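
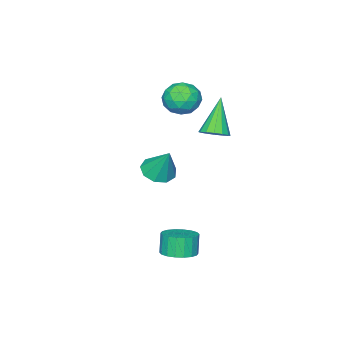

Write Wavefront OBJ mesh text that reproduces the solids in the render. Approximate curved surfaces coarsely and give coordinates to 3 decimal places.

v 2.808 1.42 -4.305
v 3.511 1.831 -4.029
v 3.215 1.632 -2.978
v 2.512 1.22 -3.255
v 3.251 2.111 -4.05
v 2.954 1.912 -2.999
v 2.903 2.254 -4.121
v 2.606 2.055 -3.07
v 2.536 2.232 -4.228
v 2.24 2.032 -3.177
v 2.223 2.049 -4.351
v 1.927 1.849 -3.3
v 2.026 1.741 -4.465
v 1.73 1.541 -3.414
v 1.984 1.369 -4.547
v 1.688 1.17 -3.496
v 2.105 1.008 -4.582
v 1.809 0.809 -3.531
v 2.366 0.728 -4.561
v 2.069 0.529 -3.51
v 2.714 0.585 -4.49
v 2.417 0.386 -3.439
v 3.08 0.608 -4.383
v 2.784 0.408 -3.332
v 3.393 0.791 -4.26
v 3.097 0.591 -3.209
v 3.59 1.099 -4.146
v 3.294 0.899 -3.095
v 3.632 1.47 -4.064
v 3.336 1.271 -3.013
v -0.922 0.224 1.285
v -0.503 -0.369 1.358
v -1.998 -0.324 3.015
v -0.325 -0.099 1.554
v -0.308 0.258 1.677
v -0.455 0.605 1.696
v -0.727 0.851 1.605
v -1.052 0.928 1.427
v -1.342 0.817 1.212
v -1.519 0.547 1.016
v -1.537 0.191 0.892
v -1.389 -0.157 0.873
v -1.117 -0.402 0.965
v -0.792 -0.48 1.142
v 3.379 0.74 1.097
v 4.201 0.625 1.078
v 3.521 1.52 2.543
v 4.068 1.116 0.826
v 3.613 1.431 0.701
v 3.048 1.423 0.761
v 2.639 1.095 0.977
v 2.576 0.601 1.25
v 2.889 0.172 1.451
v 3.431 0.009 1.486
v 3.95 0.187 1.339
v -2.357 -2.451 2.301
v -1.714 -2.624 1.542
v -3.286 -3.696 1.798
v -2.643 -3.869 1.039
v -2.362 -4.054 1.99
v -1.788 -3.285 2.301
v -3.212 -3.035 1.039
v -2.638 -2.266 1.35
v -2.243 -2.984 0.762
v -1.717 -3.614 1.35
v -3.283 -2.706 1.99
v -2.757 -3.336 2.578
v -1.954 -2.428 1.966
v -3.046 -3.892 1.374
v -2.881 -4.001 1.933
v -2.503 -4.102 1.487
v -1.997 -2.817 2.412
v -1.619 -2.918 1.966
v -2 -3.759 2.229
v -3.381 -3.402 1.374
v -3.003 -3.503 0.928
v -2.497 -2.218 1.853
v -2.119 -2.319 1.407
v -3 -2.561 1.111
v -1.887 -2.741 1.061
v -2.433 -3.473 0.765
v -2.767 -2.983 0.765
v -2.43 -2.531 0.948
v -1.578 -3.112 1.407
v -2.124 -3.844 1.111
v -1.959 -3.953 1.67
v -1.621 -3.501 1.853
v -1.889 -3.324 0.948
v -2.876 -2.476 2.229
v -3.422 -3.208 1.933
v -3.379 -2.819 1.487
v -3.041 -2.367 1.67
v -2.567 -2.847 2.575
v -3.113 -3.579 2.279
v -2.57 -3.789 2.392
v -2.233 -3.337 2.575
v -3.111 -2.996 2.392
f 2 1 5
f 2 5 3
f 3 5 6
f 3 6 4
f 5 1 7
f 5 7 6
f 6 7 8
f 6 8 4
f 7 1 9
f 7 9 8
f 8 9 10
f 8 10 4
f 9 1 11
f 9 11 10
f 10 11 12
f 10 12 4
f 11 1 13
f 11 13 12
f 12 13 14
f 12 14 4
f 13 1 15
f 13 15 14
f 14 15 16
f 14 16 4
f 15 1 17
f 15 17 16
f 16 17 18
f 16 18 4
f 17 1 19
f 17 19 18
f 18 19 20
f 18 20 4
f 19 1 21
f 19 21 20
f 20 21 22
f 20 22 4
f 21 1 23
f 21 23 22
f 22 23 24
f 22 24 4
f 23 1 25
f 23 25 24
f 24 25 26
f 24 26 4
f 25 1 27
f 25 27 26
f 26 27 28
f 26 28 4
f 27 1 29
f 27 29 28
f 28 29 30
f 28 30 4
f 29 1 2
f 29 2 30
f 30 2 3
f 30 3 4
f 32 31 34
f 32 34 33
f 34 31 35
f 34 35 33
f 35 31 36
f 35 36 33
f 36 31 37
f 36 37 33
f 37 31 38
f 37 38 33
f 38 31 39
f 38 39 33
f 39 31 40
f 39 40 33
f 40 31 41
f 40 41 33
f 41 31 42
f 41 42 33
f 42 31 43
f 42 43 33
f 43 31 44
f 43 44 33
f 44 31 32
f 44 32 33
f 46 45 48
f 46 48 47
f 48 45 49
f 48 49 47
f 49 45 50
f 49 50 47
f 50 45 51
f 50 51 47
f 51 45 52
f 51 52 47
f 52 45 53
f 52 53 47
f 53 45 54
f 53 54 47
f 54 45 55
f 54 55 47
f 55 45 46
f 55 46 47
f 56 93 72
f 93 67 96
f 72 96 61
f 93 96 72
f 56 72 68
f 72 61 73
f 68 73 57
f 72 73 68
f 56 68 77
f 68 57 78
f 77 78 63
f 68 78 77
f 56 77 89
f 77 63 92
f 89 92 66
f 77 92 89
f 56 89 93
f 89 66 97
f 93 97 67
f 89 97 93
f 57 73 84
f 73 61 87
f 84 87 65
f 73 87 84
f 61 96 74
f 96 67 95
f 74 95 60
f 96 95 74
f 67 97 94
f 97 66 90
f 94 90 58
f 97 90 94
f 66 92 91
f 92 63 79
f 91 79 62
f 92 79 91
f 63 78 83
f 78 57 80
f 83 80 64
f 78 80 83
f 59 85 71
f 85 65 86
f 71 86 60
f 85 86 71
f 59 71 69
f 71 60 70
f 69 70 58
f 71 70 69
f 59 69 76
f 69 58 75
f 76 75 62
f 69 75 76
f 59 76 81
f 76 62 82
f 81 82 64
f 76 82 81
f 59 81 85
f 81 64 88
f 85 88 65
f 81 88 85
f 60 86 74
f 86 65 87
f 74 87 61
f 86 87 74
f 58 70 94
f 70 60 95
f 94 95 67
f 70 95 94
f 62 75 91
f 75 58 90
f 91 90 66
f 75 90 91
f 64 82 83
f 82 62 79
f 83 79 63
f 82 79 83
f 65 88 84
f 88 64 80
f 84 80 57
f 88 80 84



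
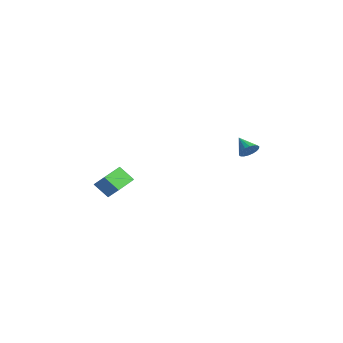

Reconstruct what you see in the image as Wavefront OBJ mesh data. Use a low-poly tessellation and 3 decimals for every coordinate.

v 2.991 2.952 -1.744
v 3.229 2.567 -1.432
v 2.149 2.928 -1.136
v 3.3 2.775 -1.325
v 3.31 3.019 -1.301
v 3.257 3.249 -1.365
v 3.151 3.421 -1.504
v 3.014 3.499 -1.691
v 2.872 3.47 -1.888
v 2.754 3.338 -2.057
v 2.683 3.129 -2.164
v 2.673 2.886 -2.188
v 2.726 2.656 -2.124
v 2.832 2.484 -1.985
v 2.969 2.405 -1.798
v 3.11 2.435 -1.6
v 1.007 -4.378 -3.079
v 1.697 -4.209 -2.433
v 0.478 -3.244 -2.811
v 1.167 -3.075 -2.165
v 1.573 -3.945 -3.795
v 2.262 -3.776 -3.149
v 1.043 -2.811 -3.527
v 1.733 -2.642 -2.881
f 2 1 4
f 2 4 3
f 4 1 5
f 4 5 3
f 5 1 6
f 5 6 3
f 6 1 7
f 6 7 3
f 7 1 8
f 7 8 3
f 8 1 9
f 8 9 3
f 9 1 10
f 9 10 3
f 10 1 11
f 10 11 3
f 11 1 12
f 11 12 3
f 12 1 13
f 12 13 3
f 13 1 14
f 13 14 3
f 14 1 15
f 14 15 3
f 15 1 16
f 15 16 3
f 16 1 2
f 16 2 3
f 18 20 17
f 21 18 17
f 17 20 19
f 19 21 17
f 18 24 20
f 22 18 21
f 22 24 18
f 20 24 19
f 23 21 19
f 19 24 23
f 23 22 21
f 24 22 23



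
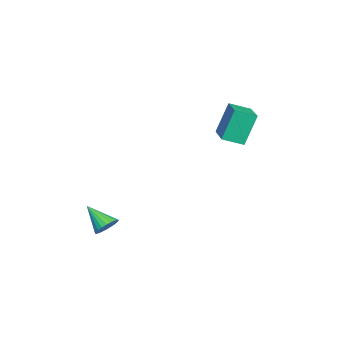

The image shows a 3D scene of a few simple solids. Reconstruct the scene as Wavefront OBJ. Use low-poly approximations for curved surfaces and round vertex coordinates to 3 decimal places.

v 0.951 -0.12 -4.15
v 1.431 -0.11 -3.978
v 0.689 -0.98 -3.37
v 1.336 0.033 -3.853
v 1.174 0.149 -3.779
v 0.974 0.218 -3.769
v 0.77 0.229 -3.826
v 0.597 0.18 -3.938
v 0.485 0.078 -4.087
v 0.454 -0.057 -4.247
v 0.509 -0.204 -4.39
v 0.64 -0.336 -4.492
v 0.825 -0.431 -4.535
v 1.031 -0.472 -4.511
v 1.224 -0.452 -4.424
v 1.37 -0.375 -4.291
v 1.443 -0.254 -4.133
v -3.825 2.246 -0.934
v -4.203 2.607 0.397
v -4.151 2.997 -1.23
v -4.528 3.357 0.102
v -2.412 2.943 -0.722
v -2.789 3.303 0.61
v -2.737 3.693 -1.017
v -3.115 4.054 0.314
f 2 1 4
f 2 4 3
f 4 1 5
f 4 5 3
f 5 1 6
f 5 6 3
f 6 1 7
f 6 7 3
f 7 1 8
f 7 8 3
f 8 1 9
f 8 9 3
f 9 1 10
f 9 10 3
f 10 1 11
f 10 11 3
f 11 1 12
f 11 12 3
f 12 1 13
f 12 13 3
f 13 1 14
f 13 14 3
f 14 1 15
f 14 15 3
f 15 1 16
f 15 16 3
f 16 1 17
f 16 17 3
f 17 1 2
f 17 2 3
f 19 21 18
f 22 19 18
f 18 21 20
f 20 22 18
f 19 25 21
f 23 19 22
f 23 25 19
f 21 25 20
f 24 22 20
f 20 25 24
f 24 23 22
f 25 23 24



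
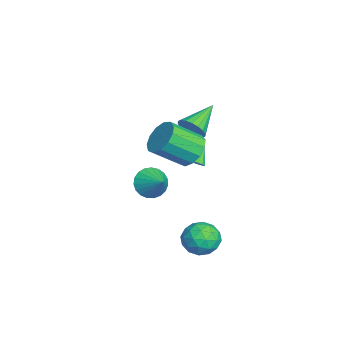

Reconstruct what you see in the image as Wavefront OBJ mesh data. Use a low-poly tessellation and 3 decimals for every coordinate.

v -2.928 0.658 0.641
v -2.424 0.654 1.374
v -4.372 1.882 1.639
v -2.291 0.971 1.178
v -2.284 1.227 0.875
v -2.405 1.369 0.526
v -2.629 1.371 0.199
v -2.913 1.232 -0.04
v -3.199 0.979 -0.144
v -3.432 0.662 -0.093
v -3.565 0.345 0.104
v -3.571 0.09 0.406
v -3.451 -0.053 0.756
v -3.227 -0.055 1.082
v -2.943 0.085 1.321
v -2.657 0.338 1.426
v -2.268 0.903 -1.643
v -1.947 0.705 -1.3
v -2.872 1.357 -0.817
v -1.844 0.964 -1.367
v -1.875 1.204 -1.521
v -2.031 1.349 -1.715
v -2.262 1.352 -1.885
v -2.495 1.212 -1.979
v -2.656 0.974 -1.966
v -2.694 0.714 -1.851
v -2.596 0.514 -1.669
v -2.394 0.437 -1.48
v -2.153 0.508 -1.342
v 1.695 0.479 1.749
v 2.348 1.095 2.367
v 2.698 -0.523 3.61
v 2.045 -1.139 2.991
v 1.784 1.153 2.601
v 2.133 -0.465 3.844
v 1.191 0.997 2.564
v 1.54 -0.621 3.807
v 0.758 0.676 2.269
v 1.107 -0.942 3.512
v 0.623 0.293 1.808
v 0.972 -1.325 3.051
v 0.828 -0.031 1.329
v 1.178 -1.649 2.571
v 1.309 -0.193 0.982
v 1.658 -1.811 2.225
v 1.912 -0.142 0.879
v 2.262 -1.76 2.122
v 2.447 0.107 1.052
v 2.796 -1.512 2.295
v 2.742 0.473 1.446
v 3.092 -1.145 2.689
v 2.706 0.842 1.936
v 3.055 -0.777 3.179
v 2.93 1.872 -3.669
v 3.771 1.409 -3.103
v 2.769 0.371 -4.657
v 3.61 -0.092 -4.091
v 2.634 0.095 -3.586
v 2.733 1.022 -2.975
v 3.807 0.758 -4.785
v 3.906 1.685 -4.174
v 4.313 0.721 -3.792
v 3.588 0.311 -3.051
v 2.952 1.469 -4.709
v 2.227 1.059 -3.968
v 3.364 1.772 -3.3
v 3.176 0.008 -4.46
v 2.602 0.117 -4.164
v 3.096 -0.155 -3.831
v 2.755 1.544 -3.225
v 3.249 1.272 -2.892
v 2.581 0.5 -3.175
v 3.291 0.508 -4.868
v 3.785 0.236 -4.535
v 3.444 1.935 -3.929
v 3.938 1.663 -3.596
v 3.959 1.28 -4.585
v 4.177 1.095 -3.372
v 4.083 0.214 -3.952
v 4.198 0.713 -4.36
v 4.257 1.258 -4.001
v 3.751 0.854 -2.936
v 3.657 -0.028 -3.517
v 3.083 0.082 -3.22
v 3.142 0.627 -2.861
v 4.07 0.45 -3.341
v 2.883 1.808 -4.243
v 2.789 0.926 -4.824
v 3.398 1.153 -4.899
v 3.457 1.698 -4.54
v 2.457 1.566 -3.808
v 2.363 0.685 -4.388
v 2.283 0.522 -3.759
v 2.342 1.067 -3.4
v 2.47 1.33 -4.419
v -2.846 -1.53 -3.518
v -2.203 -1.762 -4.302
v -1.694 -0.89 -2.762
v -2.346 -1.37 -4.416
v -2.575 -1.006 -4.375
v -2.851 -0.732 -4.186
v -3.126 -0.596 -3.881
v -3.353 -0.621 -3.514
v -3.492 -0.804 -3.147
v -3.52 -1.112 -2.845
v -3.431 -1.492 -2.659
v -3.241 -1.879 -2.622
v -2.983 -2.205 -2.74
v -2.701 -2.415 -2.992
v -2.445 -2.471 -3.335
v -2.257 -2.365 -3.71
v -2.172 -2.114 -4.052
f 2 1 4
f 2 4 3
f 4 1 5
f 4 5 3
f 5 1 6
f 5 6 3
f 6 1 7
f 6 7 3
f 7 1 8
f 7 8 3
f 8 1 9
f 8 9 3
f 9 1 10
f 9 10 3
f 10 1 11
f 10 11 3
f 11 1 12
f 11 12 3
f 12 1 13
f 12 13 3
f 13 1 14
f 13 14 3
f 14 1 15
f 14 15 3
f 15 1 16
f 15 16 3
f 16 1 2
f 16 2 3
f 18 17 20
f 18 20 19
f 20 17 21
f 20 21 19
f 21 17 22
f 21 22 19
f 22 17 23
f 22 23 19
f 23 17 24
f 23 24 19
f 24 17 25
f 24 25 19
f 25 17 26
f 25 26 19
f 26 17 27
f 26 27 19
f 27 17 28
f 27 28 19
f 28 17 29
f 28 29 19
f 29 17 18
f 29 18 19
f 31 30 34
f 31 34 32
f 32 34 35
f 32 35 33
f 34 30 36
f 34 36 35
f 35 36 37
f 35 37 33
f 36 30 38
f 36 38 37
f 37 38 39
f 37 39 33
f 38 30 40
f 38 40 39
f 39 40 41
f 39 41 33
f 40 30 42
f 40 42 41
f 41 42 43
f 41 43 33
f 42 30 44
f 42 44 43
f 43 44 45
f 43 45 33
f 44 30 46
f 44 46 45
f 45 46 47
f 45 47 33
f 46 30 48
f 46 48 47
f 47 48 49
f 47 49 33
f 48 30 50
f 48 50 49
f 49 50 51
f 49 51 33
f 50 30 52
f 50 52 51
f 51 52 53
f 51 53 33
f 52 30 31
f 52 31 53
f 53 31 32
f 53 32 33
f 54 91 70
f 91 65 94
f 70 94 59
f 91 94 70
f 54 70 66
f 70 59 71
f 66 71 55
f 70 71 66
f 54 66 75
f 66 55 76
f 75 76 61
f 66 76 75
f 54 75 87
f 75 61 90
f 87 90 64
f 75 90 87
f 54 87 91
f 87 64 95
f 91 95 65
f 87 95 91
f 55 71 82
f 71 59 85
f 82 85 63
f 71 85 82
f 59 94 72
f 94 65 93
f 72 93 58
f 94 93 72
f 65 95 92
f 95 64 88
f 92 88 56
f 95 88 92
f 64 90 89
f 90 61 77
f 89 77 60
f 90 77 89
f 61 76 81
f 76 55 78
f 81 78 62
f 76 78 81
f 57 83 69
f 83 63 84
f 69 84 58
f 83 84 69
f 57 69 67
f 69 58 68
f 67 68 56
f 69 68 67
f 57 67 74
f 67 56 73
f 74 73 60
f 67 73 74
f 57 74 79
f 74 60 80
f 79 80 62
f 74 80 79
f 57 79 83
f 79 62 86
f 83 86 63
f 79 86 83
f 58 84 72
f 84 63 85
f 72 85 59
f 84 85 72
f 56 68 92
f 68 58 93
f 92 93 65
f 68 93 92
f 60 73 89
f 73 56 88
f 89 88 64
f 73 88 89
f 62 80 81
f 80 60 77
f 81 77 61
f 80 77 81
f 63 86 82
f 86 62 78
f 82 78 55
f 86 78 82
f 97 96 99
f 97 99 98
f 99 96 100
f 99 100 98
f 100 96 101
f 100 101 98
f 101 96 102
f 101 102 98
f 102 96 103
f 102 103 98
f 103 96 104
f 103 104 98
f 104 96 105
f 104 105 98
f 105 96 106
f 105 106 98
f 106 96 107
f 106 107 98
f 107 96 108
f 107 108 98
f 108 96 109
f 108 109 98
f 109 96 110
f 109 110 98
f 110 96 111
f 110 111 98
f 111 96 112
f 111 112 98
f 112 96 97
f 112 97 98



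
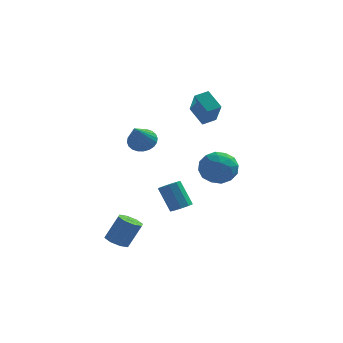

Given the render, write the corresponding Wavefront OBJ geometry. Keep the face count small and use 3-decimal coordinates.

v 2.171 -1.122 0.961
v 2.826 -1.454 1.855
v 0.714 -2.046 1.685
v 1.369 -2.378 2.579
v 1.067 -1.268 2.465
v 1.967 -0.697 2.017
v 1.573 -2.803 1.523
v 2.473 -2.232 1.075
v 2.456 -2.494 2.202
v 2.143 -1.544 2.784
v 1.397 -1.956 0.756
v 1.084 -1.006 1.338
v 2.627 -1.207 1.345
v 0.913 -2.293 2.195
v 0.736 -1.64 2.128
v 1.121 -1.836 2.654
v 2.122 -0.761 1.44
v 2.507 -0.957 1.965
v 1.473 -0.847 2.324
v 1.033 -2.543 1.575
v 1.418 -2.739 2.1
v 2.419 -1.664 0.886
v 2.804 -1.86 1.412
v 2.067 -2.653 1.216
v 2.794 -2.013 2.074
v 1.937 -2.556 2.499
v 2.057 -2.806 1.878
v 2.587 -2.471 1.615
v 2.61 -1.455 2.416
v 1.753 -1.999 2.841
v 1.576 -1.346 2.774
v 2.105 -1.01 2.512
v 2.393 -2.066 2.62
v 1.787 -1.501 0.699
v 0.93 -2.045 1.124
v 1.435 -2.49 1.028
v 1.964 -2.154 0.766
v 1.603 -0.944 1.041
v 0.746 -1.487 1.466
v 0.953 -1.029 1.925
v 1.483 -0.694 1.662
v 1.147 -1.434 0.92
v -3.548 -3.327 -3.28
v -2.916 -3.108 -3.64
v -2.199 -2.775 -2.18
v -2.832 -2.993 -1.82
v -3.288 -2.669 -3.558
v -2.571 -2.336 -2.098
v -3.812 -2.615 -3.313
v -3.096 -2.282 -1.853
v -4.182 -2.977 -3.048
v -3.466 -2.644 -1.588
v -4.181 -3.545 -2.92
v -3.464 -3.212 -1.46
v -3.809 -3.984 -3.002
v -3.092 -3.651 -1.542
v -3.284 -4.038 -3.247
v -2.568 -3.705 -1.787
v -2.914 -3.676 -3.512
v -2.198 -3.343 -2.052
v -2.579 0.742 2.577
v -2.134 0.163 2.122
v -2.861 -0.642 4.063
v -1.89 0.306 2.302
v -1.751 0.516 2.524
v -1.738 0.76 2.754
v -1.852 1.002 2.957
v -2.078 1.203 3.102
v -2.38 1.335 3.167
v -2.712 1.376 3.142
v -3.024 1.321 3.032
v -3.268 1.177 2.852
v -3.407 0.968 2.63
v -3.42 0.723 2.4
v -3.306 0.482 2.197
v -3.08 0.28 2.052
v -2.778 0.149 1.987
v -2.446 0.107 2.012
v -0.26 4.38 3.567
v 0.095 3.268 5.053
v 0.481 4.872 3.758
v 0.836 3.76 5.244
v 0.524 3.52 2.736
v 0.879 2.408 4.222
v 1.265 4.012 2.927
v 1.62 2.9 4.413
v -0.04 -3.72 -0.374
v 0.374 -4.087 -0.033
v -0.326 -3.547 1.396
v -0.74 -3.18 1.054
v 0.548 -3.683 -0.1
v -0.152 -3.143 1.329
v 0.447 -3.297 -0.295
v -0.253 -2.757 1.133
v 0.118 -3.108 -0.528
v -0.582 -2.569 0.901
v -0.285 -3.206 -0.688
v -0.985 -2.666 0.74
v -0.573 -3.544 -0.702
v -1.273 -3.005 0.727
v -0.612 -3.964 -0.562
v -1.312 -3.425 0.866
v -0.383 -4.27 -0.335
v -1.083 -3.731 1.094
v 0.006 -4.319 -0.126
v -0.694 -3.779 1.303
f 1 38 17
f 38 12 41
f 17 41 6
f 38 41 17
f 1 17 13
f 17 6 18
f 13 18 2
f 17 18 13
f 1 13 22
f 13 2 23
f 22 23 8
f 13 23 22
f 1 22 34
f 22 8 37
f 34 37 11
f 22 37 34
f 1 34 38
f 34 11 42
f 38 42 12
f 34 42 38
f 2 18 29
f 18 6 32
f 29 32 10
f 18 32 29
f 6 41 19
f 41 12 40
f 19 40 5
f 41 40 19
f 12 42 39
f 42 11 35
f 39 35 3
f 42 35 39
f 11 37 36
f 37 8 24
f 36 24 7
f 37 24 36
f 8 23 28
f 23 2 25
f 28 25 9
f 23 25 28
f 4 30 16
f 30 10 31
f 16 31 5
f 30 31 16
f 4 16 14
f 16 5 15
f 14 15 3
f 16 15 14
f 4 14 21
f 14 3 20
f 21 20 7
f 14 20 21
f 4 21 26
f 21 7 27
f 26 27 9
f 21 27 26
f 4 26 30
f 26 9 33
f 30 33 10
f 26 33 30
f 5 31 19
f 31 10 32
f 19 32 6
f 31 32 19
f 3 15 39
f 15 5 40
f 39 40 12
f 15 40 39
f 7 20 36
f 20 3 35
f 36 35 11
f 20 35 36
f 9 27 28
f 27 7 24
f 28 24 8
f 27 24 28
f 10 33 29
f 33 9 25
f 29 25 2
f 33 25 29
f 44 43 47
f 44 47 45
f 45 47 48
f 45 48 46
f 47 43 49
f 47 49 48
f 48 49 50
f 48 50 46
f 49 43 51
f 49 51 50
f 50 51 52
f 50 52 46
f 51 43 53
f 51 53 52
f 52 53 54
f 52 54 46
f 53 43 55
f 53 55 54
f 54 55 56
f 54 56 46
f 55 43 57
f 55 57 56
f 56 57 58
f 56 58 46
f 57 43 59
f 57 59 58
f 58 59 60
f 58 60 46
f 59 43 44
f 59 44 60
f 60 44 45
f 60 45 46
f 62 61 64
f 62 64 63
f 64 61 65
f 64 65 63
f 65 61 66
f 65 66 63
f 66 61 67
f 66 67 63
f 67 61 68
f 67 68 63
f 68 61 69
f 68 69 63
f 69 61 70
f 69 70 63
f 70 61 71
f 70 71 63
f 71 61 72
f 71 72 63
f 72 61 73
f 72 73 63
f 73 61 74
f 73 74 63
f 74 61 75
f 74 75 63
f 75 61 76
f 75 76 63
f 76 61 77
f 76 77 63
f 77 61 78
f 77 78 63
f 78 61 62
f 78 62 63
f 80 82 79
f 83 80 79
f 79 82 81
f 81 83 79
f 80 86 82
f 84 80 83
f 84 86 80
f 82 86 81
f 85 83 81
f 81 86 85
f 85 84 83
f 86 84 85
f 88 87 91
f 88 91 89
f 89 91 92
f 89 92 90
f 91 87 93
f 91 93 92
f 92 93 94
f 92 94 90
f 93 87 95
f 93 95 94
f 94 95 96
f 94 96 90
f 95 87 97
f 95 97 96
f 96 97 98
f 96 98 90
f 97 87 99
f 97 99 98
f 98 99 100
f 98 100 90
f 99 87 101
f 99 101 100
f 100 101 102
f 100 102 90
f 101 87 103
f 101 103 102
f 102 103 104
f 102 104 90
f 103 87 105
f 103 105 104
f 104 105 106
f 104 106 90
f 105 87 88
f 105 88 106
f 106 88 89
f 106 89 90



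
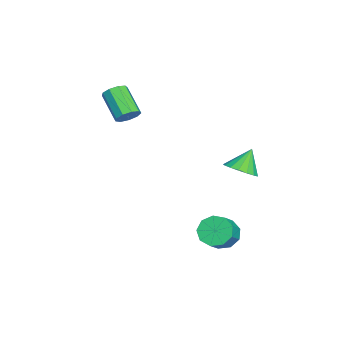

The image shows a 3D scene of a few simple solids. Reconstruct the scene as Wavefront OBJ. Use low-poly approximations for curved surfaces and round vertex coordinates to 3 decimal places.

v -1.319 -3.19 2.414
v -0.965 -3.594 2.473
v -1.868 -4.254 3.364
v -2.221 -3.85 3.306
v -0.904 -3.334 2.728
v -1.806 -3.994 3.619
v -1.036 -3.007 2.836
v -1.939 -3.667 3.728
v -1.301 -2.765 2.747
v -2.203 -3.425 3.638
v -1.574 -2.722 2.502
v -2.477 -3.382 3.394
v -1.728 -2.898 2.216
v -2.63 -3.558 3.107
v -1.69 -3.211 2.023
v -2.593 -3.871 2.914
v -1.479 -3.514 2.013
v -2.381 -4.174 2.904
v -1.192 -3.665 2.191
v -2.095 -4.325 3.082
v 0.97 1.356 1.082
v 1.442 1.884 1.128
v 0.47 1.724 1.978
v 1.194 2.014 0.936
v 0.894 1.992 0.777
v 0.612 1.825 0.688
v 0.412 1.55 0.69
v 0.34 1.231 0.781
v 0.412 0.94 0.941
v 0.612 0.745 1.134
v 0.895 0.689 1.315
v 1.194 0.786 1.442
v 1.443 1.014 1.487
v 1.583 1.319 1.44
v 1.583 1.634 1.31
v 1.784 0.785 -1.917
v 2.209 0.666 -2.473
v 2.98 0.456 -1.84
v 2.556 0.575 -1.283
v 2.231 1.134 -2.344
v 3.002 0.924 -1.711
v 2.044 1.439 -2.015
v 2.815 1.228 -1.382
v 1.736 1.438 -1.64
v 2.507 1.227 -1.007
v 1.45 1.131 -1.394
v 2.221 0.92 -0.761
v 1.321 0.663 -1.393
v 2.092 0.452 -0.76
v 1.409 0.252 -1.636
v 2.18 0.041 -1.003
v 1.672 0.091 -2.011
v 2.444 -0.12 -1.378
v 1.988 0.254 -2.342
v 2.76 0.044 -1.708
f 2 1 5
f 2 5 3
f 3 5 6
f 3 6 4
f 5 1 7
f 5 7 6
f 6 7 8
f 6 8 4
f 7 1 9
f 7 9 8
f 8 9 10
f 8 10 4
f 9 1 11
f 9 11 10
f 10 11 12
f 10 12 4
f 11 1 13
f 11 13 12
f 12 13 14
f 12 14 4
f 13 1 15
f 13 15 14
f 14 15 16
f 14 16 4
f 15 1 17
f 15 17 16
f 16 17 18
f 16 18 4
f 17 1 19
f 17 19 18
f 18 19 20
f 18 20 4
f 19 1 2
f 19 2 20
f 20 2 3
f 20 3 4
f 22 21 24
f 22 24 23
f 24 21 25
f 24 25 23
f 25 21 26
f 25 26 23
f 26 21 27
f 26 27 23
f 27 21 28
f 27 28 23
f 28 21 29
f 28 29 23
f 29 21 30
f 29 30 23
f 30 21 31
f 30 31 23
f 31 21 32
f 31 32 23
f 32 21 33
f 32 33 23
f 33 21 34
f 33 34 23
f 34 21 35
f 34 35 23
f 35 21 22
f 35 22 23
f 37 36 40
f 37 40 38
f 38 40 41
f 38 41 39
f 40 36 42
f 40 42 41
f 41 42 43
f 41 43 39
f 42 36 44
f 42 44 43
f 43 44 45
f 43 45 39
f 44 36 46
f 44 46 45
f 45 46 47
f 45 47 39
f 46 36 48
f 46 48 47
f 47 48 49
f 47 49 39
f 48 36 50
f 48 50 49
f 49 50 51
f 49 51 39
f 50 36 52
f 50 52 51
f 51 52 53
f 51 53 39
f 52 36 54
f 52 54 53
f 53 54 55
f 53 55 39
f 54 36 37
f 54 37 55
f 55 37 38
f 55 38 39



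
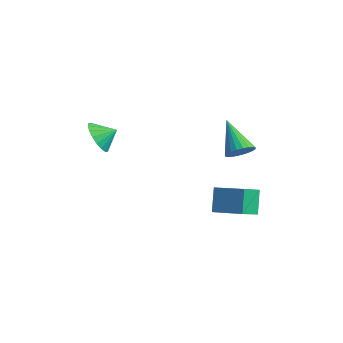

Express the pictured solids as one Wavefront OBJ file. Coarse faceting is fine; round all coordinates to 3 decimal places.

v -3.658 -1.345 3.019
v -2.881 -1.466 2.401
v -3.142 -0.595 3.521
v -3.126 -1.158 2.193
v -3.477 -0.888 2.148
v -3.863 -0.708 2.276
v -4.209 -0.654 2.551
v -4.446 -0.738 2.919
v -4.526 -0.941 3.306
v -4.435 -1.225 3.637
v -4.19 -1.532 3.845
v -3.839 -1.803 3.89
v -3.453 -1.983 3.762
v -3.107 -2.036 3.487
v -2.87 -1.953 3.119
v -2.789 -1.75 2.732
v 1.134 3.022 0.199
v 1.497 1.789 0.848
v 2.632 3.659 0.573
v 2.994 2.426 1.222
v 1.666 2.514 -1.062
v 2.028 1.281 -0.413
v 3.163 3.151 -0.688
v 3.526 1.918 -0.039
v 1.554 3.315 2.806
v 2.107 3.399 3.349
v 0.066 3.605 4.274
v 2.065 3.705 3.247
v 1.936 3.942 3.069
v 1.74 4.072 2.845
v 1.512 4.07 2.615
v 1.291 3.938 2.417
v 1.116 3.699 2.287
v 1.016 3.393 2.246
v 1.009 3.073 2.302
v 1.097 2.796 2.445
v 1.263 2.608 2.651
v 1.48 2.543 2.883
v 1.709 2.611 3.102
v 1.912 2.801 3.27
v 2.052 3.08 3.357
f 2 1 4
f 2 4 3
f 4 1 5
f 4 5 3
f 5 1 6
f 5 6 3
f 6 1 7
f 6 7 3
f 7 1 8
f 7 8 3
f 8 1 9
f 8 9 3
f 9 1 10
f 9 10 3
f 10 1 11
f 10 11 3
f 11 1 12
f 11 12 3
f 12 1 13
f 12 13 3
f 13 1 14
f 13 14 3
f 14 1 15
f 14 15 3
f 15 1 16
f 15 16 3
f 16 1 2
f 16 2 3
f 18 20 17
f 21 18 17
f 17 20 19
f 19 21 17
f 18 24 20
f 22 18 21
f 22 24 18
f 20 24 19
f 23 21 19
f 19 24 23
f 23 22 21
f 24 22 23
f 26 25 28
f 26 28 27
f 28 25 29
f 28 29 27
f 29 25 30
f 29 30 27
f 30 25 31
f 30 31 27
f 31 25 32
f 31 32 27
f 32 25 33
f 32 33 27
f 33 25 34
f 33 34 27
f 34 25 35
f 34 35 27
f 35 25 36
f 35 36 27
f 36 25 37
f 36 37 27
f 37 25 38
f 37 38 27
f 38 25 39
f 38 39 27
f 39 25 40
f 39 40 27
f 40 25 41
f 40 41 27
f 41 25 26
f 41 26 27



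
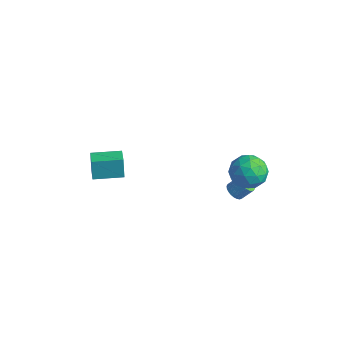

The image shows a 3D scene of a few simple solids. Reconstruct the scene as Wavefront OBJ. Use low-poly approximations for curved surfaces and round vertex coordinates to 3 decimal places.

v -4.798 -2.244 -3.837
v -5.093 -2.059 -2.46
v -3.734 -0.67 -3.82
v -4.028 -0.486 -2.444
v -3.812 -2.914 -3.536
v -4.106 -2.73 -2.16
v -2.747 -1.341 -3.52
v -3.042 -1.156 -2.143
v 3.182 3.909 -0.669
v 4.237 3.633 -0.098
v 2.983 2.007 -1.222
v 4.038 1.731 -0.651
v 3.046 2.041 0.006
v 3.169 3.217 0.348
v 4.051 2.423 -1.668
v 4.174 3.599 -1.326
v 4.774 2.715 -0.716
v 4.152 2.479 0.319
v 3.068 3.161 -1.639
v 2.446 2.925 -0.604
v 3.727 3.938 -0.335
v 3.493 1.702 -0.985
v 2.91 1.884 -0.598
v 3.53 1.722 -0.263
v 3.099 3.693 -0.072
v 3.719 3.531 0.263
v 3.019 2.595 0.324
v 3.501 2.109 -1.583
v 4.121 1.947 -1.248
v 3.69 3.918 -1.057
v 4.31 3.756 -0.722
v 4.201 3.045 -1.644
v 4.662 3.236 -0.363
v 4.546 2.118 -0.688
v 4.554 2.525 -1.286
v 4.626 3.216 -1.085
v 4.297 3.097 0.246
v 4.18 1.979 -0.08
v 3.597 2.162 0.307
v 3.669 2.852 0.508
v 4.613 2.557 -0.118
v 3.04 3.661 -1.24
v 2.923 2.543 -1.566
v 3.551 2.788 -1.828
v 3.623 3.478 -1.627
v 2.674 3.522 -0.632
v 2.558 2.404 -0.957
v 2.594 2.424 -0.235
v 2.666 3.115 -0.034
v 2.607 3.083 -1.202
v 2.801 2.518 -3.08
v 3.194 2.804 -3.497
v 3.611 3.369 -2.716
v 3.219 3.082 -2.3
v 2.997 2.957 -3.503
v 3.414 3.522 -2.722
v 2.77 3.043 -3.444
v 3.187 3.608 -2.663
v 2.548 3.05 -3.33
v 2.965 3.614 -2.549
v 2.365 2.975 -3.178
v 2.782 3.54 -2.397
v 2.248 2.831 -3.011
v 2.665 3.395 -2.23
v 2.215 2.639 -2.855
v 2.632 3.203 -2.074
v 2.272 2.428 -2.733
v 2.689 2.993 -1.952
v 2.409 2.231 -2.664
v 2.826 2.796 -1.883
v 2.606 2.078 -2.658
v 3.023 2.643 -1.877
v 2.833 1.992 -2.717
v 3.25 2.557 -1.936
v 3.055 1.986 -2.831
v 3.472 2.55 -2.05
v 3.238 2.06 -2.983
v 3.655 2.625 -2.202
v 3.355 2.205 -3.15
v 3.772 2.769 -2.369
v 3.388 2.397 -3.306
v 3.805 2.961 -2.525
v 3.331 2.607 -3.428
v 3.748 3.172 -2.647
f 2 4 1
f 5 2 1
f 1 4 3
f 3 5 1
f 2 8 4
f 6 2 5
f 6 8 2
f 4 8 3
f 7 5 3
f 3 8 7
f 7 6 5
f 8 6 7
f 9 46 25
f 46 20 49
f 25 49 14
f 46 49 25
f 9 25 21
f 25 14 26
f 21 26 10
f 25 26 21
f 9 21 30
f 21 10 31
f 30 31 16
f 21 31 30
f 9 30 42
f 30 16 45
f 42 45 19
f 30 45 42
f 9 42 46
f 42 19 50
f 46 50 20
f 42 50 46
f 10 26 37
f 26 14 40
f 37 40 18
f 26 40 37
f 14 49 27
f 49 20 48
f 27 48 13
f 49 48 27
f 20 50 47
f 50 19 43
f 47 43 11
f 50 43 47
f 19 45 44
f 45 16 32
f 44 32 15
f 45 32 44
f 16 31 36
f 31 10 33
f 36 33 17
f 31 33 36
f 12 38 24
f 38 18 39
f 24 39 13
f 38 39 24
f 12 24 22
f 24 13 23
f 22 23 11
f 24 23 22
f 12 22 29
f 22 11 28
f 29 28 15
f 22 28 29
f 12 29 34
f 29 15 35
f 34 35 17
f 29 35 34
f 12 34 38
f 34 17 41
f 38 41 18
f 34 41 38
f 13 39 27
f 39 18 40
f 27 40 14
f 39 40 27
f 11 23 47
f 23 13 48
f 47 48 20
f 23 48 47
f 15 28 44
f 28 11 43
f 44 43 19
f 28 43 44
f 17 35 36
f 35 15 32
f 36 32 16
f 35 32 36
f 18 41 37
f 41 17 33
f 37 33 10
f 41 33 37
f 52 51 55
f 52 55 53
f 53 55 56
f 53 56 54
f 55 51 57
f 55 57 56
f 56 57 58
f 56 58 54
f 57 51 59
f 57 59 58
f 58 59 60
f 58 60 54
f 59 51 61
f 59 61 60
f 60 61 62
f 60 62 54
f 61 51 63
f 61 63 62
f 62 63 64
f 62 64 54
f 63 51 65
f 63 65 64
f 64 65 66
f 64 66 54
f 65 51 67
f 65 67 66
f 66 67 68
f 66 68 54
f 67 51 69
f 67 69 68
f 68 69 70
f 68 70 54
f 69 51 71
f 69 71 70
f 70 71 72
f 70 72 54
f 71 51 73
f 71 73 72
f 72 73 74
f 72 74 54
f 73 51 75
f 73 75 74
f 74 75 76
f 74 76 54
f 75 51 77
f 75 77 76
f 76 77 78
f 76 78 54
f 77 51 79
f 77 79 78
f 78 79 80
f 78 80 54
f 79 51 81
f 79 81 80
f 80 81 82
f 80 82 54
f 81 51 83
f 81 83 82
f 82 83 84
f 82 84 54
f 83 51 52
f 83 52 84
f 84 52 53
f 84 53 54



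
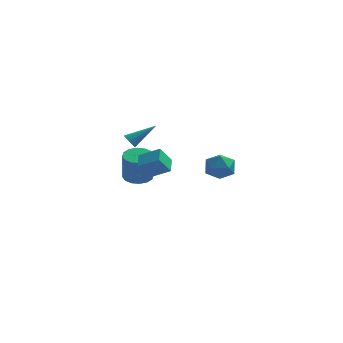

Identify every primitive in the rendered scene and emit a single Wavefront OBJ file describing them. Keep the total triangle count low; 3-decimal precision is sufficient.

v -2.902 1.495 0.661
v -2.618 1.538 0.227
v -1.478 2.185 1.659
v -2.736 1.756 0.244
v -2.891 1.915 0.355
v -3.049 1.978 0.537
v -3.173 1.93 0.748
v -3.235 1.782 0.938
v -3.22 1.568 1.065
v -3.133 1.338 1.1
v -2.992 1.144 1.034
v -2.831 1.03 0.882
v -2.686 1.022 0.68
v -2.59 1.123 0.474
v -2.566 1.309 0.31
v -2.073 -1.509 0.173
v -0.871 -1.671 0.81
v -2.126 -0.482 0.535
v -0.925 -0.644 1.173
v -1.475 -1.116 -0.853
v -0.274 -1.278 -0.215
v -1.529 -0.089 -0.49
v -0.327 -0.251 0.147
v -2.733 3.807 -3.227
v -1.864 3.552 -3.313
v -1.797 3.139 -1.419
v -2.667 3.393 -1.333
v -1.847 4.012 -3.214
v -1.78 3.599 -1.319
v -2.068 4.417 -3.118
v -2.001 4.004 -1.223
v -2.466 4.659 -3.051
v -2.399 4.245 -1.156
v -2.937 4.672 -3.031
v -2.87 4.258 -1.137
v -3.353 4.453 -3.064
v -3.286 4.04 -1.17
v -3.603 4.061 -3.141
v -3.536 3.648 -1.247
v -3.62 3.601 -3.241
v -3.553 3.188 -1.346
v -3.399 3.196 -3.337
v -3.332 2.783 -1.442
v -3.001 2.955 -3.404
v -2.934 2.541 -1.509
v -2.53 2.942 -3.423
v -2.463 2.528 -1.529
v -2.114 3.16 -3.39
v -2.047 2.747 -1.496
v 1.87 -3.781 1.974
v 2.583 -3.185 2.086
v 2.677 -4.555 0.954
v 3.39 -3.959 1.066
v 3.158 -4.546 1.757
v 2.659 -4.068 2.387
v 2.601 -3.672 0.653
v 2.102 -3.194 1.283
v 3.035 -3.118 1.269
v 3.379 -3.658 1.952
v 1.881 -4.082 1.088
v 2.225 -4.622 1.771
f 2 1 4
f 2 4 3
f 4 1 5
f 4 5 3
f 5 1 6
f 5 6 3
f 6 1 7
f 6 7 3
f 7 1 8
f 7 8 3
f 8 1 9
f 8 9 3
f 9 1 10
f 9 10 3
f 10 1 11
f 10 11 3
f 11 1 12
f 11 12 3
f 12 1 13
f 12 13 3
f 13 1 14
f 13 14 3
f 14 1 15
f 14 15 3
f 15 1 2
f 15 2 3
f 17 19 16
f 20 17 16
f 16 19 18
f 18 20 16
f 17 23 19
f 21 17 20
f 21 23 17
f 19 23 18
f 22 20 18
f 18 23 22
f 22 21 20
f 23 21 22
f 25 24 28
f 25 28 26
f 26 28 29
f 26 29 27
f 28 24 30
f 28 30 29
f 29 30 31
f 29 31 27
f 30 24 32
f 30 32 31
f 31 32 33
f 31 33 27
f 32 24 34
f 32 34 33
f 33 34 35
f 33 35 27
f 34 24 36
f 34 36 35
f 35 36 37
f 35 37 27
f 36 24 38
f 36 38 37
f 37 38 39
f 37 39 27
f 38 24 40
f 38 40 39
f 39 40 41
f 39 41 27
f 40 24 42
f 40 42 41
f 41 42 43
f 41 43 27
f 42 24 44
f 42 44 43
f 43 44 45
f 43 45 27
f 44 24 46
f 44 46 45
f 45 46 47
f 45 47 27
f 46 24 48
f 46 48 47
f 47 48 49
f 47 49 27
f 48 24 25
f 48 25 49
f 49 25 26
f 49 26 27
f 50 61 55
f 50 55 51
f 50 51 57
f 50 57 60
f 50 60 61
f 51 55 59
f 55 61 54
f 61 60 52
f 60 57 56
f 57 51 58
f 53 59 54
f 53 54 52
f 53 52 56
f 53 56 58
f 53 58 59
f 54 59 55
f 52 54 61
f 56 52 60
f 58 56 57
f 59 58 51



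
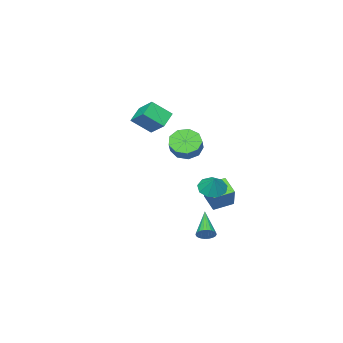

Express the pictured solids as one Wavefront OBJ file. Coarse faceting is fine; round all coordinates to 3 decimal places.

v 1.128 2.402 -1.306
v 1.685 1.761 -1.168
v 1.572 2.978 -0.414
v 1.918 2.154 -1.538
v 1.782 2.663 -1.799
v 1.34 3.05 -1.83
v 0.799 3.134 -1.615
v 0.412 2.875 -1.255
v 0.36 2.395 -0.919
v 0.668 1.918 -0.764
v 1.191 1.668 -0.862
v 0.304 1.685 -3.472
v 0.019 0.676 -2.737
v -0.818 2.234 -3.154
v -1.104 1.226 -2.419
v 1.064 2.454 -2.121
v 0.778 1.446 -1.386
v -0.059 3.004 -1.803
v -0.344 1.995 -1.068
v 3.785 4.487 -3.59
v 4.255 4.24 -3.382
v 2.695 3.333 -2.49
v 4.225 4.406 -3.237
v 4.129 4.584 -3.146
v 3.98 4.748 -3.122
v 3.801 4.871 -3.169
v 3.62 4.937 -3.281
v 3.464 4.933 -3.439
v 3.356 4.862 -3.62
v 3.314 4.733 -3.797
v 3.344 4.567 -3.942
v 3.44 4.389 -4.033
v 3.589 4.226 -4.057
v 3.768 4.102 -4.01
v 3.949 4.037 -3.899
v 4.105 4.04 -3.74
v 4.213 4.112 -3.559
v 0.22 -3.437 1.341
v -0.778 -3.746 2.029
v 0.402 -2.177 2.172
v -0.595 -2.485 2.859
v 1.135 -4.215 2.321
v 0.138 -4.523 3.008
v 1.318 -2.954 3.151
v 0.32 -3.263 3.839
v 3.311 2.514 2.358
v 4.002 2.481 1.736
v 4.7 3.073 2.481
v 4.009 3.106 3.102
v 3.653 3.005 1.646
v 4.351 3.597 2.391
v 3.144 3.3 1.889
v 3.843 3.892 2.634
v 2.713 3.227 2.351
v 3.412 3.819 3.096
v 2.562 2.82 2.817
v 3.26 3.412 3.561
v 2.761 2.27 3.067
v 3.459 2.862 3.812
v 3.217 1.834 2.986
v 3.916 2.426 3.73
v 3.717 1.717 2.61
v 4.416 2.309 3.355
v 4.027 1.972 2.117
v 4.725 2.564 2.862
f 2 1 4
f 2 4 3
f 4 1 5
f 4 5 3
f 5 1 6
f 5 6 3
f 6 1 7
f 6 7 3
f 7 1 8
f 7 8 3
f 8 1 9
f 8 9 3
f 9 1 10
f 9 10 3
f 10 1 11
f 10 11 3
f 11 1 2
f 11 2 3
f 13 15 12
f 16 13 12
f 12 15 14
f 14 16 12
f 13 19 15
f 17 13 16
f 17 19 13
f 15 19 14
f 18 16 14
f 14 19 18
f 18 17 16
f 19 17 18
f 21 20 23
f 21 23 22
f 23 20 24
f 23 24 22
f 24 20 25
f 24 25 22
f 25 20 26
f 25 26 22
f 26 20 27
f 26 27 22
f 27 20 28
f 27 28 22
f 28 20 29
f 28 29 22
f 29 20 30
f 29 30 22
f 30 20 31
f 30 31 22
f 31 20 32
f 31 32 22
f 32 20 33
f 32 33 22
f 33 20 34
f 33 34 22
f 34 20 35
f 34 35 22
f 35 20 36
f 35 36 22
f 36 20 37
f 36 37 22
f 37 20 21
f 37 21 22
f 39 41 38
f 42 39 38
f 38 41 40
f 40 42 38
f 39 45 41
f 43 39 42
f 43 45 39
f 41 45 40
f 44 42 40
f 40 45 44
f 44 43 42
f 45 43 44
f 47 46 50
f 47 50 48
f 48 50 51
f 48 51 49
f 50 46 52
f 50 52 51
f 51 52 53
f 51 53 49
f 52 46 54
f 52 54 53
f 53 54 55
f 53 55 49
f 54 46 56
f 54 56 55
f 55 56 57
f 55 57 49
f 56 46 58
f 56 58 57
f 57 58 59
f 57 59 49
f 58 46 60
f 58 60 59
f 59 60 61
f 59 61 49
f 60 46 62
f 60 62 61
f 61 62 63
f 61 63 49
f 62 46 64
f 62 64 63
f 63 64 65
f 63 65 49
f 64 46 47
f 64 47 65
f 65 47 48
f 65 48 49



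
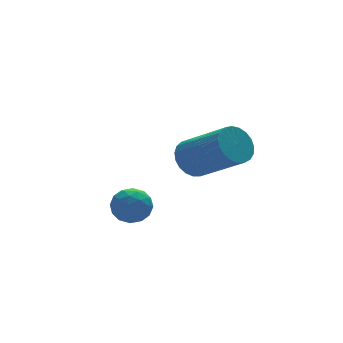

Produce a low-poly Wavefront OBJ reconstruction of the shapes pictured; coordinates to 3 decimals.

v -0.631 1.583 2.753
v -0.103 1.497 2.285
v 0.638 0.091 3.38
v 0.111 0.177 3.847
v 0.01 1.699 2.468
v 0.751 0.293 3.563
v 0.012 1.881 2.701
v 0.753 0.475 3.795
v -0.097 2.012 2.942
v 0.644 0.605 4.037
v -0.298 2.068 3.151
v 0.443 0.662 4.245
v -0.557 2.041 3.291
v 0.184 0.634 4.385
v -0.828 1.934 3.337
v -0.087 0.528 4.432
v -1.065 1.767 3.283
v -0.324 0.361 4.378
v -1.227 1.568 3.137
v -0.486 0.162 4.232
v -1.286 1.371 2.925
v -0.545 -0.035 4.019
v -1.232 1.212 2.682
v -0.49 -0.195 3.777
v -1.073 1.116 2.452
v -0.332 -0.29 3.547
v -0.838 1.101 2.274
v -0.097 -0.305 3.369
v -0.567 1.17 2.179
v 0.174 -0.236 3.274
v -0.307 1.31 2.183
v 0.434 -0.096 3.277
v -3.635 -0.049 2.917
v -3.166 0.046 2.474
v -3.854 -0.986 2.486
v -3.385 -0.891 2.043
v -3.228 -0.989 2.668
v -3.093 -0.41 2.935
v -3.927 -0.53 2.025
v -3.792 0.049 2.292
v -3.347 -0.252 1.923
v -2.915 -0.535 2.32
v -4.105 -0.405 2.64
v -3.673 -0.688 3.037
v -3.381 0.081 2.734
v -3.639 -1.021 2.226
v -3.546 -1.078 2.594
v -3.271 -1.023 2.333
v -3.338 -0.187 3.004
v -3.063 -0.132 2.744
v -3.099 -0.74 2.857
v -3.957 -0.808 2.216
v -3.682 -0.753 1.956
v -3.749 0.083 2.627
v -3.474 0.138 2.366
v -3.921 -0.2 2.103
v -3.212 -0.038 2.149
v -3.341 -0.589 1.896
v -3.659 -0.377 1.886
v -3.58 -0.036 2.042
v -2.958 -0.205 2.383
v -3.087 -0.756 2.129
v -2.994 -0.814 2.496
v -2.915 -0.473 2.653
v -3.064 -0.38 2.059
v -3.933 -0.184 2.831
v -4.062 -0.735 2.577
v -4.105 -0.467 2.307
v -4.026 -0.126 2.464
v -3.679 -0.351 3.064
v -3.808 -0.902 2.811
v -3.44 -0.904 2.918
v -3.361 -0.563 3.074
v -3.956 -0.56 2.901
f 2 1 5
f 2 5 3
f 3 5 6
f 3 6 4
f 5 1 7
f 5 7 6
f 6 7 8
f 6 8 4
f 7 1 9
f 7 9 8
f 8 9 10
f 8 10 4
f 9 1 11
f 9 11 10
f 10 11 12
f 10 12 4
f 11 1 13
f 11 13 12
f 12 13 14
f 12 14 4
f 13 1 15
f 13 15 14
f 14 15 16
f 14 16 4
f 15 1 17
f 15 17 16
f 16 17 18
f 16 18 4
f 17 1 19
f 17 19 18
f 18 19 20
f 18 20 4
f 19 1 21
f 19 21 20
f 20 21 22
f 20 22 4
f 21 1 23
f 21 23 22
f 22 23 24
f 22 24 4
f 23 1 25
f 23 25 24
f 24 25 26
f 24 26 4
f 25 1 27
f 25 27 26
f 26 27 28
f 26 28 4
f 27 1 29
f 27 29 28
f 28 29 30
f 28 30 4
f 29 1 31
f 29 31 30
f 30 31 32
f 30 32 4
f 31 1 2
f 31 2 32
f 32 2 3
f 32 3 4
f 33 70 49
f 70 44 73
f 49 73 38
f 70 73 49
f 33 49 45
f 49 38 50
f 45 50 34
f 49 50 45
f 33 45 54
f 45 34 55
f 54 55 40
f 45 55 54
f 33 54 66
f 54 40 69
f 66 69 43
f 54 69 66
f 33 66 70
f 66 43 74
f 70 74 44
f 66 74 70
f 34 50 61
f 50 38 64
f 61 64 42
f 50 64 61
f 38 73 51
f 73 44 72
f 51 72 37
f 73 72 51
f 44 74 71
f 74 43 67
f 71 67 35
f 74 67 71
f 43 69 68
f 69 40 56
f 68 56 39
f 69 56 68
f 40 55 60
f 55 34 57
f 60 57 41
f 55 57 60
f 36 62 48
f 62 42 63
f 48 63 37
f 62 63 48
f 36 48 46
f 48 37 47
f 46 47 35
f 48 47 46
f 36 46 53
f 46 35 52
f 53 52 39
f 46 52 53
f 36 53 58
f 53 39 59
f 58 59 41
f 53 59 58
f 36 58 62
f 58 41 65
f 62 65 42
f 58 65 62
f 37 63 51
f 63 42 64
f 51 64 38
f 63 64 51
f 35 47 71
f 47 37 72
f 71 72 44
f 47 72 71
f 39 52 68
f 52 35 67
f 68 67 43
f 52 67 68
f 41 59 60
f 59 39 56
f 60 56 40
f 59 56 60
f 42 65 61
f 65 41 57
f 61 57 34
f 65 57 61



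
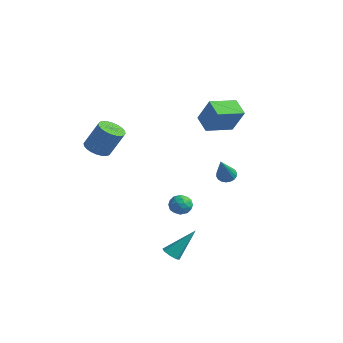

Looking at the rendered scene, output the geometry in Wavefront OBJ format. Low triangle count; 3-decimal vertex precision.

v 3.16 -1.944 -4.445
v 3.522 -1.718 -4.742
v 3.62 -0.796 -3.015
v 3.168 -1.539 -4.772
v 2.809 -1.597 -4.61
v 2.656 -1.858 -4.351
v 2.798 -2.169 -4.147
v 3.152 -2.348 -4.118
v 3.511 -2.29 -4.28
v 3.664 -2.029 -4.539
v 2.36 2.223 -0.559
v 2.831 2.32 -0.756
v 3.24 1.077 0.979
v 2.8 2.495 -0.608
v 2.682 2.616 -0.45
v 2.5 2.66 -0.314
v 2.29 2.616 -0.226
v 2.094 2.495 -0.204
v 1.951 2.32 -0.252
v 1.889 2.125 -0.362
v 1.92 1.95 -0.51
v 2.038 1.829 -0.668
v 2.22 1.786 -0.804
v 2.429 1.83 -0.892
v 2.625 1.951 -0.914
v 2.769 2.126 -0.865
v -3.277 -1.513 0.358
v -2.71 -2.013 0.286
v -2.095 -1.528 1.75
v -2.663 -1.027 1.822
v -2.592 -1.774 0.157
v -1.978 -1.288 1.621
v -2.579 -1.494 0.059
v -1.964 -1.009 1.522
v -2.672 -1.218 0.006
v -2.057 -0.732 1.47
v -2.857 -0.986 0.007
v -2.242 -0.5 1.47
v -3.106 -0.835 0.061
v -2.492 -0.349 1.525
v -3.381 -0.786 0.161
v -2.767 -0.301 1.624
v -3.641 -0.849 0.29
v -3.026 -0.363 1.754
v -3.845 -1.012 0.43
v -3.23 -0.527 1.894
v -3.962 -1.252 0.559
v -3.348 -0.766 2.023
v -3.976 -1.531 0.658
v -3.361 -1.046 2.121
v -3.883 -1.808 0.71
v -3.268 -1.322 2.174
v -3.698 -2.04 0.71
v -3.083 -1.554 2.173
v -3.448 -2.191 0.655
v -2.834 -1.705 2.119
v -3.173 -2.239 0.556
v -2.559 -1.754 2.019
v -2.914 -2.177 0.426
v -2.299 -1.691 1.89
v 0.723 0.745 -2.296
v 1.371 0.782 -2.234
v 0.829 -0.122 -2.886
v 1.477 -0.085 -2.824
v 1.108 -0.237 -2.308
v 1.042 0.3 -1.943
v 1.158 0.36 -3.177
v 1.092 0.897 -2.812
v 1.639 0.544 -2.778
v 1.609 0.175 -2.241
v 0.591 0.485 -2.879
v 0.561 0.116 -2.342
v 1.037 0.84 -2.213
v 1.163 -0.18 -2.907
v 0.946 -0.269 -2.604
v 1.326 -0.247 -2.567
v 0.844 0.556 -2.042
v 1.225 0.578 -2.006
v 1.071 -0.021 -2.05
v 0.975 0.082 -3.114
v 1.356 0.104 -3.078
v 0.874 0.907 -2.553
v 1.254 0.929 -2.516
v 1.129 0.681 -3.07
v 1.576 0.722 -2.496
v 1.639 0.212 -2.843
v 1.451 0.474 -3.05
v 1.412 0.789 -2.836
v 1.558 0.505 -2.181
v 1.621 -0.005 -2.528
v 1.404 -0.094 -2.225
v 1.365 0.221 -2.01
v 1.716 0.365 -2.501
v 0.579 0.665 -2.592
v 0.642 0.155 -2.939
v 0.835 0.439 -3.11
v 0.796 0.754 -2.895
v 0.561 0.448 -2.277
v 0.624 -0.062 -2.624
v 0.788 -0.129 -2.284
v 0.749 0.186 -2.07
v 0.484 0.295 -2.619
v 0.298 2.595 1.681
v -0.632 2.831 2.22
v 0.55 4.146 1.438
v -0.38 4.382 1.977
v 1.12 2.678 3.063
v 0.19 2.914 3.602
v 1.372 4.229 2.82
v 0.442 4.465 3.359
f 2 1 4
f 2 4 3
f 4 1 5
f 4 5 3
f 5 1 6
f 5 6 3
f 6 1 7
f 6 7 3
f 7 1 8
f 7 8 3
f 8 1 9
f 8 9 3
f 9 1 10
f 9 10 3
f 10 1 2
f 10 2 3
f 12 11 14
f 12 14 13
f 14 11 15
f 14 15 13
f 15 11 16
f 15 16 13
f 16 11 17
f 16 17 13
f 17 11 18
f 17 18 13
f 18 11 19
f 18 19 13
f 19 11 20
f 19 20 13
f 20 11 21
f 20 21 13
f 21 11 22
f 21 22 13
f 22 11 23
f 22 23 13
f 23 11 24
f 23 24 13
f 24 11 25
f 24 25 13
f 25 11 26
f 25 26 13
f 26 11 12
f 26 12 13
f 28 27 31
f 28 31 29
f 29 31 32
f 29 32 30
f 31 27 33
f 31 33 32
f 32 33 34
f 32 34 30
f 33 27 35
f 33 35 34
f 34 35 36
f 34 36 30
f 35 27 37
f 35 37 36
f 36 37 38
f 36 38 30
f 37 27 39
f 37 39 38
f 38 39 40
f 38 40 30
f 39 27 41
f 39 41 40
f 40 41 42
f 40 42 30
f 41 27 43
f 41 43 42
f 42 43 44
f 42 44 30
f 43 27 45
f 43 45 44
f 44 45 46
f 44 46 30
f 45 27 47
f 45 47 46
f 46 47 48
f 46 48 30
f 47 27 49
f 47 49 48
f 48 49 50
f 48 50 30
f 49 27 51
f 49 51 50
f 50 51 52
f 50 52 30
f 51 27 53
f 51 53 52
f 52 53 54
f 52 54 30
f 53 27 55
f 53 55 54
f 54 55 56
f 54 56 30
f 55 27 57
f 55 57 56
f 56 57 58
f 56 58 30
f 57 27 59
f 57 59 58
f 58 59 60
f 58 60 30
f 59 27 28
f 59 28 60
f 60 28 29
f 60 29 30
f 61 98 77
f 98 72 101
f 77 101 66
f 98 101 77
f 61 77 73
f 77 66 78
f 73 78 62
f 77 78 73
f 61 73 82
f 73 62 83
f 82 83 68
f 73 83 82
f 61 82 94
f 82 68 97
f 94 97 71
f 82 97 94
f 61 94 98
f 94 71 102
f 98 102 72
f 94 102 98
f 62 78 89
f 78 66 92
f 89 92 70
f 78 92 89
f 66 101 79
f 101 72 100
f 79 100 65
f 101 100 79
f 72 102 99
f 102 71 95
f 99 95 63
f 102 95 99
f 71 97 96
f 97 68 84
f 96 84 67
f 97 84 96
f 68 83 88
f 83 62 85
f 88 85 69
f 83 85 88
f 64 90 76
f 90 70 91
f 76 91 65
f 90 91 76
f 64 76 74
f 76 65 75
f 74 75 63
f 76 75 74
f 64 74 81
f 74 63 80
f 81 80 67
f 74 80 81
f 64 81 86
f 81 67 87
f 86 87 69
f 81 87 86
f 64 86 90
f 86 69 93
f 90 93 70
f 86 93 90
f 65 91 79
f 91 70 92
f 79 92 66
f 91 92 79
f 63 75 99
f 75 65 100
f 99 100 72
f 75 100 99
f 67 80 96
f 80 63 95
f 96 95 71
f 80 95 96
f 69 87 88
f 87 67 84
f 88 84 68
f 87 84 88
f 70 93 89
f 93 69 85
f 89 85 62
f 93 85 89
f 104 106 103
f 107 104 103
f 103 106 105
f 105 107 103
f 104 110 106
f 108 104 107
f 108 110 104
f 106 110 105
f 109 107 105
f 105 110 109
f 109 108 107
f 110 108 109



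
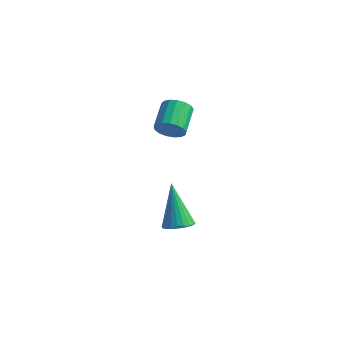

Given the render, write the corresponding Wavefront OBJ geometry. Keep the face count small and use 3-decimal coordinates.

v 1.149 1.366 3.661
v 1.429 1.573 3.261
v 1.212 2.521 3.6
v 0.931 2.314 3.999
v 1.195 1.553 3.167
v 0.977 2.501 3.506
v 0.95 1.49 3.185
v 0.732 2.438 3.524
v 0.75 1.399 3.313
v 0.533 2.347 3.652
v 0.642 1.3 3.52
v 0.424 2.248 3.859
v 0.65 1.216 3.759
v 0.432 2.164 4.098
v 0.772 1.167 3.976
v 0.555 2.115 4.315
v 0.981 1.163 4.12
v 0.763 2.111 4.459
v 1.228 1.206 4.16
v 1.01 2.154 4.498
v 1.457 1.285 4.084
v 1.239 2.233 4.423
v 1.615 1.383 3.912
v 1.397 2.331 4.251
v 1.667 1.477 3.682
v 1.449 2.425 4.021
v 1.6 1.546 3.447
v 1.382 2.494 3.786
v 1.747 0.798 -0.565
v 2.225 1.056 -0.479
v 1.133 1.482 0.805
v 2.121 1.2 -0.599
v 1.959 1.283 -0.713
v 1.765 1.292 -0.804
v 1.568 1.226 -0.859
v 1.399 1.095 -0.87
v 1.283 0.918 -0.834
v 1.237 0.723 -0.756
v 1.269 0.539 -0.65
v 1.374 0.395 -0.531
v 1.536 0.312 -0.417
v 1.729 0.303 -0.325
v 1.926 0.369 -0.27
v 2.095 0.5 -0.26
v 2.212 0.677 -0.296
v 2.257 0.872 -0.373
f 2 1 5
f 2 5 3
f 3 5 6
f 3 6 4
f 5 1 7
f 5 7 6
f 6 7 8
f 6 8 4
f 7 1 9
f 7 9 8
f 8 9 10
f 8 10 4
f 9 1 11
f 9 11 10
f 10 11 12
f 10 12 4
f 11 1 13
f 11 13 12
f 12 13 14
f 12 14 4
f 13 1 15
f 13 15 14
f 14 15 16
f 14 16 4
f 15 1 17
f 15 17 16
f 16 17 18
f 16 18 4
f 17 1 19
f 17 19 18
f 18 19 20
f 18 20 4
f 19 1 21
f 19 21 20
f 20 21 22
f 20 22 4
f 21 1 23
f 21 23 22
f 22 23 24
f 22 24 4
f 23 1 25
f 23 25 24
f 24 25 26
f 24 26 4
f 25 1 27
f 25 27 26
f 26 27 28
f 26 28 4
f 27 1 2
f 27 2 28
f 28 2 3
f 28 3 4
f 30 29 32
f 30 32 31
f 32 29 33
f 32 33 31
f 33 29 34
f 33 34 31
f 34 29 35
f 34 35 31
f 35 29 36
f 35 36 31
f 36 29 37
f 36 37 31
f 37 29 38
f 37 38 31
f 38 29 39
f 38 39 31
f 39 29 40
f 39 40 31
f 40 29 41
f 40 41 31
f 41 29 42
f 41 42 31
f 42 29 43
f 42 43 31
f 43 29 44
f 43 44 31
f 44 29 45
f 44 45 31
f 45 29 46
f 45 46 31
f 46 29 30
f 46 30 31



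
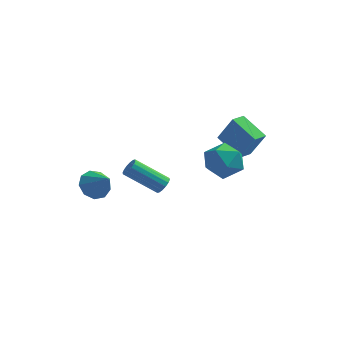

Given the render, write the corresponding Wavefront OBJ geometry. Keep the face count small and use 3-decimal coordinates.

v -1.448 1.183 -2.886
v -1.148 0.952 -2.487
v -2.892 0.886 -1.215
v -3.192 1.117 -1.614
v -1.126 1.233 -2.443
v -2.87 1.167 -1.17
v -1.191 1.5 -2.517
v -2.935 1.434 -1.245
v -1.324 1.682 -2.691
v -3.068 1.616 -1.418
v -1.491 1.73 -2.916
v -3.235 1.665 -1.644
v -1.646 1.632 -3.134
v -3.39 1.566 -1.862
v -1.748 1.414 -3.285
v -3.492 1.348 -2.013
v -1.77 1.133 -3.33
v -3.514 1.067 -2.057
v -1.705 0.866 -3.255
v -3.449 0.8 -1.983
v -1.572 0.684 -3.082
v -3.316 0.618 -1.809
v -1.405 0.635 -2.856
v -3.149 0.57 -1.584
v -1.25 0.734 -2.638
v -2.994 0.668 -1.366
v 2.353 1.699 -0.728
v 3.132 1.509 0.827
v 1.097 2.662 0.02
v 1.876 2.472 1.575
v 2.824 2.428 -0.875
v 3.603 2.238 0.68
v 1.568 3.391 -0.127
v 2.347 3.201 1.428
v -4.006 -3.48 0.089
v -3.475 -3.746 -0.561
v -3.134 -4.14 1.071
v -3.297 -3.208 -0.357
v -3.451 -2.798 0.055
v -3.864 -2.706 0.483
v -4.344 -2.977 0.726
v -4.665 -3.483 0.671
v -4.678 -3.988 0.344
v -4.376 -4.255 -0.104
v -3.901 -4.16 -0.461
v 1.098 -2.158 2.081
v 1.792 -1.455 1.522
v 2.388 -3.465 2.038
v 3.082 -2.762 1.479
v 2.824 -2.56 2.566
v 2.027 -1.751 2.593
v 2.153 -3.169 0.967
v 1.356 -2.36 0.994
v 2.444 -2.079 0.834
v 2.859 -1.703 1.821
v 1.321 -3.217 1.739
v 1.736 -2.841 2.726
f 2 1 5
f 2 5 3
f 3 5 6
f 3 6 4
f 5 1 7
f 5 7 6
f 6 7 8
f 6 8 4
f 7 1 9
f 7 9 8
f 8 9 10
f 8 10 4
f 9 1 11
f 9 11 10
f 10 11 12
f 10 12 4
f 11 1 13
f 11 13 12
f 12 13 14
f 12 14 4
f 13 1 15
f 13 15 14
f 14 15 16
f 14 16 4
f 15 1 17
f 15 17 16
f 16 17 18
f 16 18 4
f 17 1 19
f 17 19 18
f 18 19 20
f 18 20 4
f 19 1 21
f 19 21 20
f 20 21 22
f 20 22 4
f 21 1 23
f 21 23 22
f 22 23 24
f 22 24 4
f 23 1 25
f 23 25 24
f 24 25 26
f 24 26 4
f 25 1 2
f 25 2 26
f 26 2 3
f 26 3 4
f 28 30 27
f 31 28 27
f 27 30 29
f 29 31 27
f 28 34 30
f 32 28 31
f 32 34 28
f 30 34 29
f 33 31 29
f 29 34 33
f 33 32 31
f 34 32 33
f 36 35 38
f 36 38 37
f 38 35 39
f 38 39 37
f 39 35 40
f 39 40 37
f 40 35 41
f 40 41 37
f 41 35 42
f 41 42 37
f 42 35 43
f 42 43 37
f 43 35 44
f 43 44 37
f 44 35 45
f 44 45 37
f 45 35 36
f 45 36 37
f 46 57 51
f 46 51 47
f 46 47 53
f 46 53 56
f 46 56 57
f 47 51 55
f 51 57 50
f 57 56 48
f 56 53 52
f 53 47 54
f 49 55 50
f 49 50 48
f 49 48 52
f 49 52 54
f 49 54 55
f 50 55 51
f 48 50 57
f 52 48 56
f 54 52 53
f 55 54 47



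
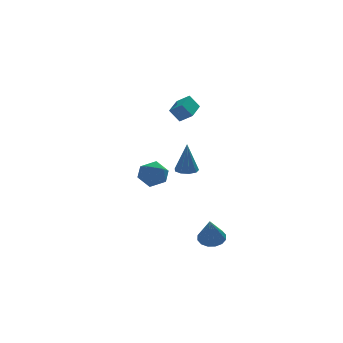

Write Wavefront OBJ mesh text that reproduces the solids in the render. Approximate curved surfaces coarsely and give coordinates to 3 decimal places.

v 3.23 -2.064 -4.731
v 3.838 -2.464 -4.792
v 2.87 -2.836 -3.249
v 3.944 -2.153 -4.604
v 3.858 -1.819 -4.451
v 3.604 -1.55 -4.372
v 3.25 -1.419 -4.39
v 2.891 -1.46 -4.499
v 2.623 -1.664 -4.671
v 2.517 -1.974 -4.858
v 2.603 -2.309 -5.012
v 2.856 -2.578 -5.09
v 3.21 -2.709 -5.072
v 3.57 -2.667 -4.963
v 0.475 1.133 -0.699
v 1.262 1.348 -1.063
v 0.678 -0.248 -1.077
v 1.465 -0.033 -1.441
v 1.36 -0.002 -0.554
v 1.234 0.852 -0.321
v 0.706 0.248 -1.819
v 0.58 1.102 -1.586
v 1.405 0.801 -1.756
v 1.809 0.647 -0.974
v 0.131 0.453 -1.166
v 0.535 0.299 -0.384
v 2.777 1.893 1.945
v 2.277 2.072 2.684
v 3.519 3.009 2.176
v 3.019 3.189 2.914
v 3.321 1.431 2.426
v 2.821 1.611 3.164
v 4.063 2.548 2.656
v 3.563 2.727 3.395
v 3.804 3.985 -2.368
v 4.394 4.258 -2.35
v 3.796 3.875 -0.472
v 4.08 4.572 -2.333
v 3.637 4.612 -2.333
v 3.272 4.359 -2.349
v 3.156 3.93 -2.374
v 3.343 3.528 -2.397
v 3.746 3.339 -2.406
v 4.175 3.453 -2.398
v 4.431 3.815 -2.376
f 2 1 4
f 2 4 3
f 4 1 5
f 4 5 3
f 5 1 6
f 5 6 3
f 6 1 7
f 6 7 3
f 7 1 8
f 7 8 3
f 8 1 9
f 8 9 3
f 9 1 10
f 9 10 3
f 10 1 11
f 10 11 3
f 11 1 12
f 11 12 3
f 12 1 13
f 12 13 3
f 13 1 14
f 13 14 3
f 14 1 2
f 14 2 3
f 15 26 20
f 15 20 16
f 15 16 22
f 15 22 25
f 15 25 26
f 16 20 24
f 20 26 19
f 26 25 17
f 25 22 21
f 22 16 23
f 18 24 19
f 18 19 17
f 18 17 21
f 18 21 23
f 18 23 24
f 19 24 20
f 17 19 26
f 21 17 25
f 23 21 22
f 24 23 16
f 28 30 27
f 31 28 27
f 27 30 29
f 29 31 27
f 28 34 30
f 32 28 31
f 32 34 28
f 30 34 29
f 33 31 29
f 29 34 33
f 33 32 31
f 34 32 33
f 36 35 38
f 36 38 37
f 38 35 39
f 38 39 37
f 39 35 40
f 39 40 37
f 40 35 41
f 40 41 37
f 41 35 42
f 41 42 37
f 42 35 43
f 42 43 37
f 43 35 44
f 43 44 37
f 44 35 45
f 44 45 37
f 45 35 36
f 45 36 37



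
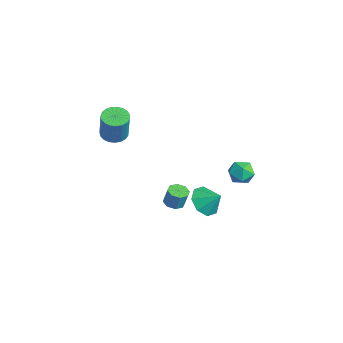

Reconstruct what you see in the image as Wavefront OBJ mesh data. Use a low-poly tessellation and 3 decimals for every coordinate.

v -1.866 -2.355 2.284
v -1.477 -1.698 2.188
v -0.865 -1.807 3.92
v -1.254 -2.465 4.016
v -1.76 -1.593 2.295
v -1.148 -1.702 4.027
v -2.061 -1.619 2.4
v -1.449 -1.729 4.131
v -2.329 -1.773 2.484
v -1.717 -1.883 4.216
v -2.516 -2.028 2.535
v -1.904 -2.137 4.266
v -2.591 -2.339 2.541
v -1.98 -2.448 4.273
v -2.541 -2.653 2.504
v -1.929 -2.762 4.236
v -2.374 -2.915 2.428
v -1.762 -3.025 4.16
v -2.119 -3.081 2.328
v -1.507 -3.191 4.06
v -1.821 -3.121 2.22
v -1.209 -3.231 3.951
v -1.53 -3.029 2.123
v -0.918 -3.138 3.855
v -1.297 -2.82 2.054
v -0.685 -2.93 3.785
v -1.163 -2.531 2.024
v -0.551 -2.641 3.756
v -1.15 -2.211 2.04
v -0.538 -2.321 3.772
v -1.261 -1.917 2.098
v -0.649 -2.026 3.83
v 0.197 2.05 -2.947
v 1.015 1.863 -3.527
v 0.903 2.67 -2.153
v 0.654 2.526 -3.725
v 0.026 2.911 -3.467
v -0.502 2.791 -2.904
v -0.62 2.237 -2.367
v -0.26 1.574 -2.169
v 0.369 1.189 -2.427
v 0.897 1.309 -2.99
v -2.162 1.118 -4.491
v -1.65 1.446 -4.656
v -1.427 1.631 -3.594
v -1.938 1.302 -3.429
v -2.044 1.723 -4.621
v -1.82 1.907 -3.559
v -2.507 1.645 -4.509
v -2.283 1.829 -3.448
v -2.767 1.258 -4.387
v -2.543 1.442 -3.326
v -2.673 0.789 -4.326
v -2.45 0.974 -3.264
v -2.28 0.513 -4.361
v -2.056 0.697 -3.299
v -1.817 0.591 -4.472
v -1.593 0.775 -3.411
v -1.557 0.978 -4.594
v -1.333 1.162 -3.533
v 1.111 4.218 0.289
v 1.79 4.217 -0.19
v 0.63 3.163 -0.39
v 1.309 3.162 -0.869
v 1.366 2.948 -0.069
v 1.663 3.6 0.351
v 0.757 3.78 -0.931
v 1.054 4.432 -0.511
v 1.571 3.947 -0.944
v 1.947 3.432 -0.411
v 0.473 3.948 -0.169
v 0.849 3.433 0.364
f 2 1 5
f 2 5 3
f 3 5 6
f 3 6 4
f 5 1 7
f 5 7 6
f 6 7 8
f 6 8 4
f 7 1 9
f 7 9 8
f 8 9 10
f 8 10 4
f 9 1 11
f 9 11 10
f 10 11 12
f 10 12 4
f 11 1 13
f 11 13 12
f 12 13 14
f 12 14 4
f 13 1 15
f 13 15 14
f 14 15 16
f 14 16 4
f 15 1 17
f 15 17 16
f 16 17 18
f 16 18 4
f 17 1 19
f 17 19 18
f 18 19 20
f 18 20 4
f 19 1 21
f 19 21 20
f 20 21 22
f 20 22 4
f 21 1 23
f 21 23 22
f 22 23 24
f 22 24 4
f 23 1 25
f 23 25 24
f 24 25 26
f 24 26 4
f 25 1 27
f 25 27 26
f 26 27 28
f 26 28 4
f 27 1 29
f 27 29 28
f 28 29 30
f 28 30 4
f 29 1 31
f 29 31 30
f 30 31 32
f 30 32 4
f 31 1 2
f 31 2 32
f 32 2 3
f 32 3 4
f 34 33 36
f 34 36 35
f 36 33 37
f 36 37 35
f 37 33 38
f 37 38 35
f 38 33 39
f 38 39 35
f 39 33 40
f 39 40 35
f 40 33 41
f 40 41 35
f 41 33 42
f 41 42 35
f 42 33 34
f 42 34 35
f 44 43 47
f 44 47 45
f 45 47 48
f 45 48 46
f 47 43 49
f 47 49 48
f 48 49 50
f 48 50 46
f 49 43 51
f 49 51 50
f 50 51 52
f 50 52 46
f 51 43 53
f 51 53 52
f 52 53 54
f 52 54 46
f 53 43 55
f 53 55 54
f 54 55 56
f 54 56 46
f 55 43 57
f 55 57 56
f 56 57 58
f 56 58 46
f 57 43 59
f 57 59 58
f 58 59 60
f 58 60 46
f 59 43 44
f 59 44 60
f 60 44 45
f 60 45 46
f 61 72 66
f 61 66 62
f 61 62 68
f 61 68 71
f 61 71 72
f 62 66 70
f 66 72 65
f 72 71 63
f 71 68 67
f 68 62 69
f 64 70 65
f 64 65 63
f 64 63 67
f 64 67 69
f 64 69 70
f 65 70 66
f 63 65 72
f 67 63 71
f 69 67 68
f 70 69 62



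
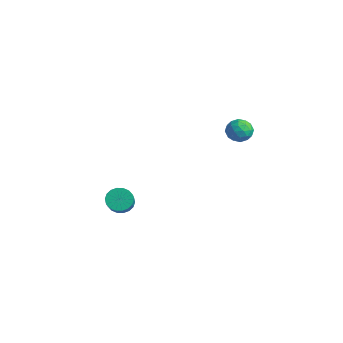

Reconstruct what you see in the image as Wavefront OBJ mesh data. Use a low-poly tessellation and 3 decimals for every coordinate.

v -3.252 -3.379 -0.857
v -2.784 -3.005 -1.085
v -1.801 -3.668 -0.15
v -2.268 -4.041 0.077
v -2.888 -2.853 -0.868
v -1.904 -3.515 0.067
v -3.063 -2.804 -0.649
v -2.08 -3.466 0.286
v -3.276 -2.869 -0.471
v -2.292 -3.532 0.464
v -3.484 -3.035 -0.37
v -2.5 -3.698 0.565
v -3.646 -3.27 -0.365
v -2.662 -3.932 0.57
v -3.73 -3.525 -0.458
v -2.746 -4.188 0.477
v -3.719 -3.752 -0.63
v -2.736 -4.415 0.305
v -3.616 -3.905 -0.847
v -2.632 -4.567 0.088
v -3.44 -3.954 -1.066
v -2.457 -4.616 -0.131
v -3.228 -3.888 -1.244
v -2.244 -4.551 -0.309
v -3.02 -3.722 -1.345
v -2.036 -4.385 -0.41
v -2.858 -3.488 -1.35
v -1.874 -4.15 -0.415
v -2.774 -3.232 -1.257
v -1.79 -3.895 -0.322
v -2.41 2.9 2.619
v -1.839 2.803 2.236
v -2.461 1.797 2.824
v -1.89 1.7 2.441
v -1.847 2.03 3.05
v -1.816 2.711 2.924
v -2.484 1.889 2.136
v -2.453 2.57 2.01
v -1.885 2.178 1.938
v -1.491 2.265 2.503
v -2.809 2.335 2.557
v -2.415 2.422 3.122
v -2.12 2.948 2.409
v -2.18 1.652 2.651
v -2.155 1.846 3.009
v -1.819 1.788 2.784
v -2.107 2.894 2.813
v -1.771 2.837 2.589
v -1.776 2.383 3.067
v -2.529 1.763 2.471
v -2.193 1.706 2.247
v -2.481 2.812 2.276
v -2.145 2.754 2.051
v -2.524 2.217 1.993
v -1.812 2.524 2.009
v -1.841 1.875 2.13
v -2.191 1.986 1.951
v -2.172 2.387 1.876
v -1.58 2.575 2.341
v -1.61 1.927 2.462
v -1.585 2.12 2.82
v -1.567 2.521 2.745
v -1.607 2.207 2.166
v -2.69 2.673 2.598
v -2.72 2.025 2.719
v -2.733 2.079 2.315
v -2.715 2.48 2.24
v -2.459 2.725 2.93
v -2.488 2.076 3.051
v -2.128 2.213 3.184
v -2.109 2.614 3.109
v -2.693 2.393 2.894
f 2 1 5
f 2 5 3
f 3 5 6
f 3 6 4
f 5 1 7
f 5 7 6
f 6 7 8
f 6 8 4
f 7 1 9
f 7 9 8
f 8 9 10
f 8 10 4
f 9 1 11
f 9 11 10
f 10 11 12
f 10 12 4
f 11 1 13
f 11 13 12
f 12 13 14
f 12 14 4
f 13 1 15
f 13 15 14
f 14 15 16
f 14 16 4
f 15 1 17
f 15 17 16
f 16 17 18
f 16 18 4
f 17 1 19
f 17 19 18
f 18 19 20
f 18 20 4
f 19 1 21
f 19 21 20
f 20 21 22
f 20 22 4
f 21 1 23
f 21 23 22
f 22 23 24
f 22 24 4
f 23 1 25
f 23 25 24
f 24 25 26
f 24 26 4
f 25 1 27
f 25 27 26
f 26 27 28
f 26 28 4
f 27 1 29
f 27 29 28
f 28 29 30
f 28 30 4
f 29 1 2
f 29 2 30
f 30 2 3
f 30 3 4
f 31 68 47
f 68 42 71
f 47 71 36
f 68 71 47
f 31 47 43
f 47 36 48
f 43 48 32
f 47 48 43
f 31 43 52
f 43 32 53
f 52 53 38
f 43 53 52
f 31 52 64
f 52 38 67
f 64 67 41
f 52 67 64
f 31 64 68
f 64 41 72
f 68 72 42
f 64 72 68
f 32 48 59
f 48 36 62
f 59 62 40
f 48 62 59
f 36 71 49
f 71 42 70
f 49 70 35
f 71 70 49
f 42 72 69
f 72 41 65
f 69 65 33
f 72 65 69
f 41 67 66
f 67 38 54
f 66 54 37
f 67 54 66
f 38 53 58
f 53 32 55
f 58 55 39
f 53 55 58
f 34 60 46
f 60 40 61
f 46 61 35
f 60 61 46
f 34 46 44
f 46 35 45
f 44 45 33
f 46 45 44
f 34 44 51
f 44 33 50
f 51 50 37
f 44 50 51
f 34 51 56
f 51 37 57
f 56 57 39
f 51 57 56
f 34 56 60
f 56 39 63
f 60 63 40
f 56 63 60
f 35 61 49
f 61 40 62
f 49 62 36
f 61 62 49
f 33 45 69
f 45 35 70
f 69 70 42
f 45 70 69
f 37 50 66
f 50 33 65
f 66 65 41
f 50 65 66
f 39 57 58
f 57 37 54
f 58 54 38
f 57 54 58
f 40 63 59
f 63 39 55
f 59 55 32
f 63 55 59



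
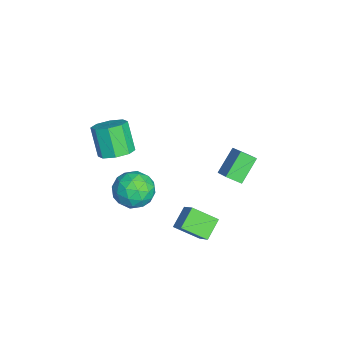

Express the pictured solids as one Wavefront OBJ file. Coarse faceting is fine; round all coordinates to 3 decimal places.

v 3.289 0.733 -3.584
v 3.141 -0.511 -2.815
v 2.409 1.259 -2.903
v 2.262 0.014 -2.134
v 4.098 1.106 -2.826
v 3.951 -0.139 -2.057
v 3.219 1.631 -2.145
v 3.071 0.387 -1.376
v 3.92 -1.559 -0.07
v 4.584 -2.343 0.273
v 2.596 -2.297 0.807
v 3.26 -3.081 1.15
v 3.381 -2.07 1.517
v 4.2 -1.613 0.975
v 2.98 -3.027 0.105
v 3.799 -2.57 -0.437
v 4.003 -3.25 0.381
v 4.251 -2.658 1.254
v 2.929 -1.982 -0.174
v 3.177 -1.39 0.699
v 4.369 -1.886 0.024
v 2.811 -2.754 1.056
v 2.883 -2.16 1.271
v 3.273 -2.62 1.473
v 4.143 -1.457 0.437
v 4.533 -1.918 0.638
v 3.826 -1.757 1.37
v 2.647 -2.722 0.442
v 3.037 -3.183 0.643
v 3.907 -2.02 -0.393
v 4.297 -2.48 -0.191
v 3.354 -2.883 -0.29
v 4.417 -2.88 0.289
v 3.639 -3.314 0.805
v 3.474 -3.282 0.191
v 3.956 -3.014 -0.128
v 4.563 -2.532 0.802
v 3.784 -2.966 1.318
v 3.856 -2.372 1.534
v 4.337 -2.103 1.215
v 4.222 -3.066 0.866
v 3.396 -1.674 -0.238
v 2.617 -2.108 0.278
v 2.843 -2.537 -0.135
v 3.324 -2.268 -0.454
v 3.541 -1.326 0.275
v 2.763 -1.76 0.791
v 3.224 -1.626 1.208
v 3.706 -1.358 0.889
v 2.958 -1.574 0.214
v -3.35 3.26 -3.437
v -3.405 2.465 -2.939
v -2.274 3.629 -2.728
v -2.33 2.834 -2.23
v -2.37 2.506 -4.53
v -2.426 1.711 -4.032
v -1.295 2.875 -3.821
v -1.35 2.08 -3.323
v 1.582 -3.143 1.378
v 2.191 -3.766 1.556
v 1.408 -4.121 2.999
v 0.798 -3.497 2.822
v 2.365 -3.155 1.801
v 1.581 -3.51 3.244
v 2.08 -2.536 1.798
v 1.296 -2.891 3.241
v 1.503 -2.273 1.55
v 0.72 -2.627 2.993
v 0.972 -2.519 1.201
v 0.189 -2.874 2.644
v 0.799 -3.13 0.956
v 0.015 -3.485 2.399
v 1.084 -3.749 0.959
v 0.3 -4.104 2.402
v 1.66 -4.013 1.207
v 0.877 -4.367 2.65
f 2 4 1
f 5 2 1
f 1 4 3
f 3 5 1
f 2 8 4
f 6 2 5
f 6 8 2
f 4 8 3
f 7 5 3
f 3 8 7
f 7 6 5
f 8 6 7
f 9 46 25
f 46 20 49
f 25 49 14
f 46 49 25
f 9 25 21
f 25 14 26
f 21 26 10
f 25 26 21
f 9 21 30
f 21 10 31
f 30 31 16
f 21 31 30
f 9 30 42
f 30 16 45
f 42 45 19
f 30 45 42
f 9 42 46
f 42 19 50
f 46 50 20
f 42 50 46
f 10 26 37
f 26 14 40
f 37 40 18
f 26 40 37
f 14 49 27
f 49 20 48
f 27 48 13
f 49 48 27
f 20 50 47
f 50 19 43
f 47 43 11
f 50 43 47
f 19 45 44
f 45 16 32
f 44 32 15
f 45 32 44
f 16 31 36
f 31 10 33
f 36 33 17
f 31 33 36
f 12 38 24
f 38 18 39
f 24 39 13
f 38 39 24
f 12 24 22
f 24 13 23
f 22 23 11
f 24 23 22
f 12 22 29
f 22 11 28
f 29 28 15
f 22 28 29
f 12 29 34
f 29 15 35
f 34 35 17
f 29 35 34
f 12 34 38
f 34 17 41
f 38 41 18
f 34 41 38
f 13 39 27
f 39 18 40
f 27 40 14
f 39 40 27
f 11 23 47
f 23 13 48
f 47 48 20
f 23 48 47
f 15 28 44
f 28 11 43
f 44 43 19
f 28 43 44
f 17 35 36
f 35 15 32
f 36 32 16
f 35 32 36
f 18 41 37
f 41 17 33
f 37 33 10
f 41 33 37
f 52 54 51
f 55 52 51
f 51 54 53
f 53 55 51
f 52 58 54
f 56 52 55
f 56 58 52
f 54 58 53
f 57 55 53
f 53 58 57
f 57 56 55
f 58 56 57
f 60 59 63
f 60 63 61
f 61 63 64
f 61 64 62
f 63 59 65
f 63 65 64
f 64 65 66
f 64 66 62
f 65 59 67
f 65 67 66
f 66 67 68
f 66 68 62
f 67 59 69
f 67 69 68
f 68 69 70
f 68 70 62
f 69 59 71
f 69 71 70
f 70 71 72
f 70 72 62
f 71 59 73
f 71 73 72
f 72 73 74
f 72 74 62
f 73 59 75
f 73 75 74
f 74 75 76
f 74 76 62
f 75 59 60
f 75 60 76
f 76 60 61
f 76 61 62



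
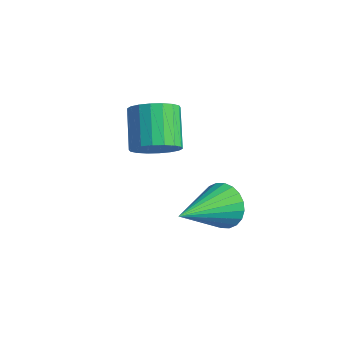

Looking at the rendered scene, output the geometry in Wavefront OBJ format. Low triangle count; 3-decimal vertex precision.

v -1.676 3.287 0.81
v -1.115 3.441 1.267
v -1.923 4.248 1.987
v -2.484 4.093 1.53
v -1.088 3.675 1.036
v -1.896 4.481 1.756
v -1.177 3.831 0.76
v -1.985 4.638 1.48
v -1.365 3.879 0.494
v -2.174 4.686 1.214
v -1.615 3.811 0.291
v -2.423 4.617 1.011
v -1.877 3.638 0.191
v -2.685 4.445 0.911
v -2.099 3.396 0.213
v -2.907 4.202 0.933
v -2.237 3.132 0.353
v -3.045 3.939 1.073
v -2.264 2.899 0.584
v -3.072 3.705 1.304
v -2.175 2.742 0.86
v -2.983 3.549 1.58
v -1.986 2.694 1.126
v -2.795 3.501 1.846
v -1.737 2.763 1.329
v -2.545 3.569 2.049
v -1.475 2.935 1.429
v -2.283 3.742 2.149
v -1.253 3.178 1.407
v -2.061 3.984 2.127
v 0.748 3.299 -0.028
v 1.222 3.024 -0.496
v 0.672 1.601 0.888
v 1.393 3.124 -0.297
v 1.466 3.25 -0.057
v 1.43 3.384 0.187
v 1.29 3.505 0.399
v 1.068 3.594 0.546
v 0.797 3.638 0.605
v 0.518 3.631 0.568
v 0.275 3.573 0.44
v 0.104 3.473 0.241
v 0.031 3.347 0.001
v 0.067 3.213 -0.243
v 0.207 3.093 -0.455
v 0.429 3.003 -0.602
v 0.7 2.959 -0.661
v 0.978 2.966 -0.624
f 2 1 5
f 2 5 3
f 3 5 6
f 3 6 4
f 5 1 7
f 5 7 6
f 6 7 8
f 6 8 4
f 7 1 9
f 7 9 8
f 8 9 10
f 8 10 4
f 9 1 11
f 9 11 10
f 10 11 12
f 10 12 4
f 11 1 13
f 11 13 12
f 12 13 14
f 12 14 4
f 13 1 15
f 13 15 14
f 14 15 16
f 14 16 4
f 15 1 17
f 15 17 16
f 16 17 18
f 16 18 4
f 17 1 19
f 17 19 18
f 18 19 20
f 18 20 4
f 19 1 21
f 19 21 20
f 20 21 22
f 20 22 4
f 21 1 23
f 21 23 22
f 22 23 24
f 22 24 4
f 23 1 25
f 23 25 24
f 24 25 26
f 24 26 4
f 25 1 27
f 25 27 26
f 26 27 28
f 26 28 4
f 27 1 29
f 27 29 28
f 28 29 30
f 28 30 4
f 29 1 2
f 29 2 30
f 30 2 3
f 30 3 4
f 32 31 34
f 32 34 33
f 34 31 35
f 34 35 33
f 35 31 36
f 35 36 33
f 36 31 37
f 36 37 33
f 37 31 38
f 37 38 33
f 38 31 39
f 38 39 33
f 39 31 40
f 39 40 33
f 40 31 41
f 40 41 33
f 41 31 42
f 41 42 33
f 42 31 43
f 42 43 33
f 43 31 44
f 43 44 33
f 44 31 45
f 44 45 33
f 45 31 46
f 45 46 33
f 46 31 47
f 46 47 33
f 47 31 48
f 47 48 33
f 48 31 32
f 48 32 33

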